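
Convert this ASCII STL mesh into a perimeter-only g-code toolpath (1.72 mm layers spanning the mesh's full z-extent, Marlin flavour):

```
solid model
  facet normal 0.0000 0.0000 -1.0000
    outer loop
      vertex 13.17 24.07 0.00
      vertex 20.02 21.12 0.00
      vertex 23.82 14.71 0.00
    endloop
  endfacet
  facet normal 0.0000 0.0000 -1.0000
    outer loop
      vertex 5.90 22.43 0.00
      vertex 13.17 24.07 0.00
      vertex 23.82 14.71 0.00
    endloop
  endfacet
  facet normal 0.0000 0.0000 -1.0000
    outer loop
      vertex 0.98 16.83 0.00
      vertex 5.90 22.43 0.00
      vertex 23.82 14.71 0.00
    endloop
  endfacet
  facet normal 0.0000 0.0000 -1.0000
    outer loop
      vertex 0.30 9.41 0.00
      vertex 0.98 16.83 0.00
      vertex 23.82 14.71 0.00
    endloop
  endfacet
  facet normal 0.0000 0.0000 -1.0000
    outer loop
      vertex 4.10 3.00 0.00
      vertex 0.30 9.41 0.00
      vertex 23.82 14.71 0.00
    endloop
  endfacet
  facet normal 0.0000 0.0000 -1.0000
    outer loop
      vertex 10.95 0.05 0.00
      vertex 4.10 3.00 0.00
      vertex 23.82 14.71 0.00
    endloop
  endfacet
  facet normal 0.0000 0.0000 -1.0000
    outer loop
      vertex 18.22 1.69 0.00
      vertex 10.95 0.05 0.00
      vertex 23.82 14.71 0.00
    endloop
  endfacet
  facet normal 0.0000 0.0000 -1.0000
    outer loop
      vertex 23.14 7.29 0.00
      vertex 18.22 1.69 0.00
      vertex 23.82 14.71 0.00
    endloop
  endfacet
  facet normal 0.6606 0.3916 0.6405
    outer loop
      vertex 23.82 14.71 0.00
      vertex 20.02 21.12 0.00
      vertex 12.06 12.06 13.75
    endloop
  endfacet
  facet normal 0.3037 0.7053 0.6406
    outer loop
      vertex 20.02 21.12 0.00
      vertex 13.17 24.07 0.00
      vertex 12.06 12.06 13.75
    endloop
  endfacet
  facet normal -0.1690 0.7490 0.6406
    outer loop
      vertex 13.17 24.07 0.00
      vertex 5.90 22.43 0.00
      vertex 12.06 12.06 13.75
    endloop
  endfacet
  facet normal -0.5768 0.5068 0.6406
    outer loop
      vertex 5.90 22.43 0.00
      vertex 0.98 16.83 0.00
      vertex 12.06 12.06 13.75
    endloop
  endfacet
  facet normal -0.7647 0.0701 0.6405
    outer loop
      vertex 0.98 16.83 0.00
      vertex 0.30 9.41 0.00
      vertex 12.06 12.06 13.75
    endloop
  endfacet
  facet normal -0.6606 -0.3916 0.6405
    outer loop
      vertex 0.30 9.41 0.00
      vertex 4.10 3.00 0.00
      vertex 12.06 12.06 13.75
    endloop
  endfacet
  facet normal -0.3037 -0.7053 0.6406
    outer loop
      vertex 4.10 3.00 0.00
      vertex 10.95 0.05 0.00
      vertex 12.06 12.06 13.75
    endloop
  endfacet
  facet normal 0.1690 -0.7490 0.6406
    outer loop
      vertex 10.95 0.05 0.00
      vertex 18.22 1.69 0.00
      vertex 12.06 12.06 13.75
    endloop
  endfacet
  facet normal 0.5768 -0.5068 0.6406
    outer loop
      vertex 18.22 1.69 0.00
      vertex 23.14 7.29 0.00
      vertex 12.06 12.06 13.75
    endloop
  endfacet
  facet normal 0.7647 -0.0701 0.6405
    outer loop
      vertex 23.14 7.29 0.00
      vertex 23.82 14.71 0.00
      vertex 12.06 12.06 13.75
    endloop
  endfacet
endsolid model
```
; perimeter-only toolpath
G21 ; units = mm
G90 ; absolute positioning
G28 ; home
; layer 1
G0 Z1.72
G0 X22.35 Y14.38
G1 X19.02 Y19.99
G1 X13.03 Y22.57
G1 X6.67 Y21.13
G1 X2.37 Y16.23
G1 X1.77 Y9.74
G1 X5.09 Y4.13
G1 X11.09 Y1.55
G1 X17.45 Y2.99
G1 X21.76 Y7.89
G1 X22.35 Y14.38
; layer 2
G0 Z3.44
G0 X20.88 Y14.05
G1 X18.03 Y18.86
G1 X12.89 Y21.07
G1 X7.44 Y19.84
G1 X3.75 Y15.64
G1 X3.24 Y10.07
G1 X6.09 Y5.27
G1 X11.23 Y3.05
G1 X16.68 Y4.28
G1 X20.37 Y8.48
G1 X20.88 Y14.05
; layer 3
G0 Z5.16
G0 X19.41 Y13.72
G1 X17.04 Y17.72
G1 X12.75 Y19.57
G1 X8.21 Y18.54
G1 X5.13 Y15.04
G1 X4.71 Y10.40
G1 X7.08 Y6.40
G1 X11.37 Y4.55
G1 X15.91 Y5.58
G1 X18.98 Y9.08
G1 X19.41 Y13.72
; layer 4
G0 Z6.88
G0 X17.94 Y13.39
G1 X16.04 Y16.59
G1 X12.62 Y18.07
G1 X8.98 Y17.25
G1 X6.52 Y14.45
G1 X6.18 Y10.73
G1 X8.08 Y7.53
G1 X11.50 Y6.06
G1 X15.14 Y6.88
G1 X17.60 Y9.68
G1 X17.94 Y13.39
; layer 5
G0 Z8.59
G0 X16.47 Y13.05
G1 X15.05 Y15.46
G1 X12.48 Y16.56
G1 X9.75 Y15.95
G1 X7.91 Y13.85
G1 X7.65 Y11.07
G1 X9.08 Y8.66
G1 X11.64 Y7.56
G1 X14.37 Y8.17
G1 X16.21 Y10.27
G1 X16.47 Y13.05
; layer 6
G0 Z10.31
G0 X15.00 Y12.72
G1 X14.05 Y14.32
G1 X12.34 Y15.06
G1 X10.52 Y14.65
G1 X9.29 Y13.25
G1 X9.12 Y11.40
G1 X10.07 Y9.79
G1 X11.78 Y9.06
G1 X13.60 Y9.47
G1 X14.83 Y10.87
G1 X15.00 Y12.72
; layer 7
G0 Z12.03
G0 X13.53 Y12.39
G1 X13.05 Y13.19
G1 X12.20 Y13.56
G1 X11.29 Y13.36
G1 X10.68 Y12.66
G1 X10.59 Y11.73
G1 X11.06 Y10.93
G1 X11.92 Y10.56
G1 X12.83 Y10.76
G1 X13.45 Y11.46
G1 X13.53 Y12.39
M2 ; end

The solid is a regular 10-sided pyramid, base circumscribed radius ≈ 12.1 mm, apex at z ≈ 13.8 mm. Slicing at Δz = 1.72 mm — 8 equal slices spanning the solid's height, so layer i sits at z = i·h/8 — gives 7 non-empty perimeters. Each is a 10-segment closed polygon; G0 lifts to the layer z and rapids to the start vertex, then G1 traces the edges. The cross-section shrinks linearly with z (the slice at the apex is degenerate and omitted).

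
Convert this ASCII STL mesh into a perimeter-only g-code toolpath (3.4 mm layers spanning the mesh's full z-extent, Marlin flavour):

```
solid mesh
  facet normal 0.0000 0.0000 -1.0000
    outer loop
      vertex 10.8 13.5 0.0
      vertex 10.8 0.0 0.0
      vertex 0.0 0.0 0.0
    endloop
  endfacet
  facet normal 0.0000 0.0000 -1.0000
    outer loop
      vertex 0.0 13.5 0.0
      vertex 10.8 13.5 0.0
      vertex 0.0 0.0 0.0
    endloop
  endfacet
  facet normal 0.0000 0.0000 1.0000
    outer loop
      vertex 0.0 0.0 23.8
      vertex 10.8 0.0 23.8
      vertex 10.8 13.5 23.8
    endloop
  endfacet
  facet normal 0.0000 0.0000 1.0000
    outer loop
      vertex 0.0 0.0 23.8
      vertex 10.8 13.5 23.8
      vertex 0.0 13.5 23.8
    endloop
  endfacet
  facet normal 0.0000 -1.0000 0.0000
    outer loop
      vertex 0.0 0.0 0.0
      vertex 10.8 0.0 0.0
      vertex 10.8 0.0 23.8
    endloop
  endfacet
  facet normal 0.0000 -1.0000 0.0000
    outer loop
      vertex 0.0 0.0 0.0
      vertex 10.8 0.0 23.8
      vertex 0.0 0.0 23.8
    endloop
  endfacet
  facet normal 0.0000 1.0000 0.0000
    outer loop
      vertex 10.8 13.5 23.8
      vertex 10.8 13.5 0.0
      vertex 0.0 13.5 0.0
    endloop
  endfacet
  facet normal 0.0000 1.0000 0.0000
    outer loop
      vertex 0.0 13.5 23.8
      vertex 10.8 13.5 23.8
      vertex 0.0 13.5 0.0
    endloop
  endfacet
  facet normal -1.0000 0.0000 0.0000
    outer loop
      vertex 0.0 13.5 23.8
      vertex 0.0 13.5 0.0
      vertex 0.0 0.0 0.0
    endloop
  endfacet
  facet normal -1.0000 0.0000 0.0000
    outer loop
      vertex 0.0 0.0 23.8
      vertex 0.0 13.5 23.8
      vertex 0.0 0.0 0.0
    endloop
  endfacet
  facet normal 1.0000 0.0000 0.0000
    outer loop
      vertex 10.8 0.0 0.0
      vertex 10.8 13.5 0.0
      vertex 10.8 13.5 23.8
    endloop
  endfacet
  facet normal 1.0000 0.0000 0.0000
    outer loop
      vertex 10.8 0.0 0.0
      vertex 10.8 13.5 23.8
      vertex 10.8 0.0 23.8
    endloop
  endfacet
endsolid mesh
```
; perimeter-only toolpath
G21 ; units = mm
G90 ; absolute positioning
G28 ; home
; layer 1
G0 Z3.4
G0 X0.0 Y0.0
G1 X10.8 Y0.0
G1 X10.8 Y13.5
G1 X0.0 Y13.5
G1 X0.0 Y0.0
; layer 2
G0 Z6.8
G0 X0.0 Y0.0
G1 X10.8 Y0.0
G1 X10.8 Y13.5
G1 X0.0 Y13.5
G1 X0.0 Y0.0
; layer 3
G0 Z10.2
G0 X0.0 Y0.0
G1 X10.8 Y0.0
G1 X10.8 Y13.5
G1 X0.0 Y13.5
G1 X0.0 Y0.0
; layer 4
G0 Z13.6
G0 X0.0 Y0.0
G1 X10.8 Y0.0
G1 X10.8 Y13.5
G1 X0.0 Y13.5
G1 X0.0 Y0.0
; layer 5
G0 Z17.0
G0 X0.0 Y0.0
G1 X10.8 Y0.0
G1 X10.8 Y13.5
G1 X0.0 Y13.5
G1 X0.0 Y0.0
; layer 6
G0 Z20.4
G0 X0.0 Y0.0
G1 X10.8 Y0.0
G1 X10.8 Y13.5
G1 X0.0 Y13.5
G1 X0.0 Y0.0
; layer 7
G0 Z23.8
G0 X0.0 Y0.0
G1 X10.8 Y0.0
G1 X10.8 Y13.5
G1 X0.0 Y13.5
G1 X0.0 Y0.0
M2 ; end

The solid is a rectangular box, roughly 10.8 × 13.5 mm footprint and 23.8 mm tall. Slicing at Δz = 3.4 mm — 7 equal slices spanning the solid's height, so layer i sits at z = i·h/7 — gives 7 non-empty perimeters. Each is a 4-segment closed polygon; G0 lifts to the layer z and rapids to the start vertex, then G1 traces the edges.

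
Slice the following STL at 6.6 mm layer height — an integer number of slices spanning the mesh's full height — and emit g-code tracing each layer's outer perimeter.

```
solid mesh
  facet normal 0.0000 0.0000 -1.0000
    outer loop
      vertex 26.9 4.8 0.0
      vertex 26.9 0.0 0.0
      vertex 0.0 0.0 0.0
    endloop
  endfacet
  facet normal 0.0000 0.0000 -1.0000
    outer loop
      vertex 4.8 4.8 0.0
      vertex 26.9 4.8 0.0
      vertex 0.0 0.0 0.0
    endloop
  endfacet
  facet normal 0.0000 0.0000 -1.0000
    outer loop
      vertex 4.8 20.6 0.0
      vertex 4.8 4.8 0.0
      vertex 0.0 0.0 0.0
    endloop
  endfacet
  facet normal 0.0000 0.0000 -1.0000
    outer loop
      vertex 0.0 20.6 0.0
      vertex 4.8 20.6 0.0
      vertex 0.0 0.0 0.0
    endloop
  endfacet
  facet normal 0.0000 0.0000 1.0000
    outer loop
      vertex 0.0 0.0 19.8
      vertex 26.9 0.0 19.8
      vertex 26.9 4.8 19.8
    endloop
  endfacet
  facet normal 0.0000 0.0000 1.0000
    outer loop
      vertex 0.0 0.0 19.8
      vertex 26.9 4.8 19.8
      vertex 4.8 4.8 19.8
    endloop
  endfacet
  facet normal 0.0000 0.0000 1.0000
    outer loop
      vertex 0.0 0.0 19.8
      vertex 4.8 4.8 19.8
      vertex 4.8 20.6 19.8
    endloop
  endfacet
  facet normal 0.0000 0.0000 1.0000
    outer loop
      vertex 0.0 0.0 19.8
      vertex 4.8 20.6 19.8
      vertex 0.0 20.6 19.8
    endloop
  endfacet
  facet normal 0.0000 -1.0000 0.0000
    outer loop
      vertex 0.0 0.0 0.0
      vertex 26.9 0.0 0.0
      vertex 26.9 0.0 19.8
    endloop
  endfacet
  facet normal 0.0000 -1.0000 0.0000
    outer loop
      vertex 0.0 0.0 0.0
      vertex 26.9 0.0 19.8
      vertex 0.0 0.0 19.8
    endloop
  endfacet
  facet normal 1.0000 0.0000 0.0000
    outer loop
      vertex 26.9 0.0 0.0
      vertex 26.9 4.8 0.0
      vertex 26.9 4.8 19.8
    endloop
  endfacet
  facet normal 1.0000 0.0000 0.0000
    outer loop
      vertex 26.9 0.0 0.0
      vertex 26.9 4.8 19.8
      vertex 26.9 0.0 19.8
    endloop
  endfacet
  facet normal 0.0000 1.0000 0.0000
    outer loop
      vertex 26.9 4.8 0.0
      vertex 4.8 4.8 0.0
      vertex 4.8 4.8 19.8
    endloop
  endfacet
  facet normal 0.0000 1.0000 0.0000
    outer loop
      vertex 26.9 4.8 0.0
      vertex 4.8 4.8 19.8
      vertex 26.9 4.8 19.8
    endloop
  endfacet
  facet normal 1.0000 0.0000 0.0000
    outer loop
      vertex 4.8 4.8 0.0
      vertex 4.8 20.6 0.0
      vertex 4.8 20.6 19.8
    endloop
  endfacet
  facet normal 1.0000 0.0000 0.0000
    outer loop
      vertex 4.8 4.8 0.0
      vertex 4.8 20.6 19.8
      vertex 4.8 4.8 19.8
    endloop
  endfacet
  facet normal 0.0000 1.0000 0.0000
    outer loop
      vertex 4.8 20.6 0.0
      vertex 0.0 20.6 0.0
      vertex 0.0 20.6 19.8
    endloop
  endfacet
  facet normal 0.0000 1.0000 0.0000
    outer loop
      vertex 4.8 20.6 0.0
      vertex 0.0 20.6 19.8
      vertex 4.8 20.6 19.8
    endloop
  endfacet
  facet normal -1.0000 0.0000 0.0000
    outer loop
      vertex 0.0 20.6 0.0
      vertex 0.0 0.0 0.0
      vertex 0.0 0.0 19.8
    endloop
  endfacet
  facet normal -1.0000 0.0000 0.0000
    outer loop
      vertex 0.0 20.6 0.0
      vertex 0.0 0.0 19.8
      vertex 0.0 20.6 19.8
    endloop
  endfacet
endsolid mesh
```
; perimeter-only toolpath
G21 ; units = mm
G90 ; absolute positioning
G28 ; home
; layer 1
G0 Z6.6
G0 X0.0 Y0.0
G1 X26.9 Y0.0
G1 X26.9 Y4.8
G1 X4.8 Y4.8
G1 X4.8 Y20.6
G1 X0.0 Y20.6
G1 X0.0 Y0.0
; layer 2
G0 Z13.2
G0 X0.0 Y0.0
G1 X26.9 Y0.0
G1 X26.9 Y4.8
G1 X4.8 Y4.8
G1 X4.8 Y20.6
G1 X0.0 Y20.6
G1 X0.0 Y0.0
; layer 3
G0 Z19.8
G0 X0.0 Y0.0
G1 X26.9 Y0.0
G1 X26.9 Y4.8
G1 X4.8 Y4.8
G1 X4.8 Y20.6
G1 X0.0 Y20.6
G1 X0.0 Y0.0
M2 ; end

The solid is an L-shaped prism: outer 26.9 × 20.6 mm, arm thicknesses ≈ 4.8 mm (horizontal) and 4.8 mm (vertical), extruded 19.8 mm in z. Slicing at Δz = 6.6 mm — 3 equal slices spanning the solid's height, so layer i sits at z = i·h/3 — gives 3 non-empty perimeters. Each is a 6-segment closed polygon; G0 lifts to the layer z and rapids to the start vertex, then G1 traces the edges.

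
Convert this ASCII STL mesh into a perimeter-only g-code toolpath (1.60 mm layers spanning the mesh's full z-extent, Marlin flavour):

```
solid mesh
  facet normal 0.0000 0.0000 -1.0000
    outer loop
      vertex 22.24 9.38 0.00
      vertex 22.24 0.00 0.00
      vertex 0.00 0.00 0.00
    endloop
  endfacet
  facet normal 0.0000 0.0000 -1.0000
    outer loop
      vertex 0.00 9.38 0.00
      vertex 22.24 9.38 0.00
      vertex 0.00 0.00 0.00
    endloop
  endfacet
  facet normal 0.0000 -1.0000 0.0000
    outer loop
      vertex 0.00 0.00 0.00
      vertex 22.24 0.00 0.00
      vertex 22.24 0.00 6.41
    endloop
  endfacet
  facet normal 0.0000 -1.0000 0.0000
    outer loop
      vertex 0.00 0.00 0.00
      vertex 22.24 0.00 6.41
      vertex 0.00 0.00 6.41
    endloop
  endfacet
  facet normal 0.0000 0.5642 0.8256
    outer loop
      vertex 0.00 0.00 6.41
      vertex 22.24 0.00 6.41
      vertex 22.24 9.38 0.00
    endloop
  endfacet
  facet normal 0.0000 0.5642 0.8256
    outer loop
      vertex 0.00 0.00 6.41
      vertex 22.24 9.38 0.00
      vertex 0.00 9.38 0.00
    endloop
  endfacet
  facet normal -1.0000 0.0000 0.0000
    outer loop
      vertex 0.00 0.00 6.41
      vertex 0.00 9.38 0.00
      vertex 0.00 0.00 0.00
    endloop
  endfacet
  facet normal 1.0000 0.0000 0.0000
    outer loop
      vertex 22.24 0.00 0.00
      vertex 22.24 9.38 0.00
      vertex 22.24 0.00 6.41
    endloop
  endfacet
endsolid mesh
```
; perimeter-only toolpath
G21 ; units = mm
G90 ; absolute positioning
G28 ; home
; layer 1
G0 Z1.60
G0 X0.00 Y0.00
G1 X22.24 Y0.00
G1 X22.24 Y7.04
G1 X0.00 Y7.04
G1 X0.00 Y0.00
; layer 2
G0 Z3.21
G0 X0.00 Y0.00
G1 X22.24 Y0.00
G1 X22.24 Y4.69
G1 X0.00 Y4.69
G1 X0.00 Y0.00
; layer 3
G0 Z4.81
G0 X0.00 Y0.00
G1 X22.24 Y0.00
G1 X22.24 Y2.35
G1 X0.00 Y2.35
G1 X0.00 Y0.00
M2 ; end

The solid is a wedge (ramp): 22.2 × 9.38 mm base, rising to 6.41 mm along the y=0 edge and sloping linearly to z=0 at y=9.38. Slicing at Δz = 1.60 mm — 4 equal slices spanning the solid's height, so layer i sits at z = i·h/4 — gives 3 non-empty perimeters. Each is a 4-segment closed polygon; G0 lifts to the layer z and rapids to the start vertex, then G1 traces the edges. The cross-section shrinks linearly with z (the slice at the apex is degenerate and omitted).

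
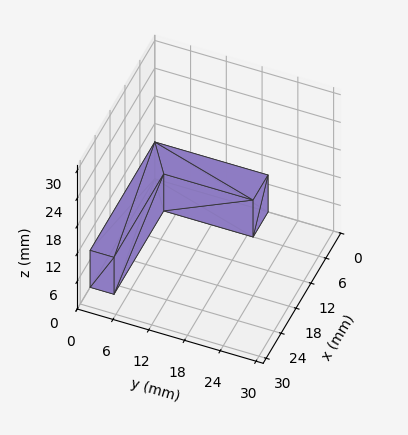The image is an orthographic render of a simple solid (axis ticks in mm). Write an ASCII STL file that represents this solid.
Reading the render: the shape is an L-shaped prism: outer 26 × 19 mm, arm thicknesses ≈ 4 mm (horizontal) and 6 mm (vertical), extruded 8 mm in z (dimensions read to the nearest mm from the axis ticks). For the STL, each face is triangulated and given an outward normal.

solid part
  facet normal 0.0000 0.0000 -1.0000
    outer loop
      vertex 26.0 4.0 0.0
      vertex 26.0 0.0 0.0
      vertex 0.0 0.0 0.0
    endloop
  endfacet
  facet normal 0.0000 0.0000 -1.0000
    outer loop
      vertex 6.0 4.0 0.0
      vertex 26.0 4.0 0.0
      vertex 0.0 0.0 0.0
    endloop
  endfacet
  facet normal 0.0000 0.0000 -1.0000
    outer loop
      vertex 6.0 19.0 0.0
      vertex 6.0 4.0 0.0
      vertex 0.0 0.0 0.0
    endloop
  endfacet
  facet normal 0.0000 0.0000 -1.0000
    outer loop
      vertex 0.0 19.0 0.0
      vertex 6.0 19.0 0.0
      vertex 0.0 0.0 0.0
    endloop
  endfacet
  facet normal 0.0000 0.0000 1.0000
    outer loop
      vertex 0.0 0.0 8.0
      vertex 26.0 0.0 8.0
      vertex 26.0 4.0 8.0
    endloop
  endfacet
  facet normal 0.0000 0.0000 1.0000
    outer loop
      vertex 0.0 0.0 8.0
      vertex 26.0 4.0 8.0
      vertex 6.0 4.0 8.0
    endloop
  endfacet
  facet normal 0.0000 0.0000 1.0000
    outer loop
      vertex 0.0 0.0 8.0
      vertex 6.0 4.0 8.0
      vertex 6.0 19.0 8.0
    endloop
  endfacet
  facet normal 0.0000 0.0000 1.0000
    outer loop
      vertex 0.0 0.0 8.0
      vertex 6.0 19.0 8.0
      vertex 0.0 19.0 8.0
    endloop
  endfacet
  facet normal 0.0000 -1.0000 0.0000
    outer loop
      vertex 0.0 0.0 0.0
      vertex 26.0 0.0 0.0
      vertex 26.0 0.0 8.0
    endloop
  endfacet
  facet normal 0.0000 -1.0000 0.0000
    outer loop
      vertex 0.0 0.0 0.0
      vertex 26.0 0.0 8.0
      vertex 0.0 0.0 8.0
    endloop
  endfacet
  facet normal 1.0000 0.0000 0.0000
    outer loop
      vertex 26.0 0.0 0.0
      vertex 26.0 4.0 0.0
      vertex 26.0 4.0 8.0
    endloop
  endfacet
  facet normal 1.0000 0.0000 0.0000
    outer loop
      vertex 26.0 0.0 0.0
      vertex 26.0 4.0 8.0
      vertex 26.0 0.0 8.0
    endloop
  endfacet
  facet normal 0.0000 1.0000 0.0000
    outer loop
      vertex 26.0 4.0 0.0
      vertex 6.0 4.0 0.0
      vertex 6.0 4.0 8.0
    endloop
  endfacet
  facet normal 0.0000 1.0000 0.0000
    outer loop
      vertex 26.0 4.0 0.0
      vertex 6.0 4.0 8.0
      vertex 26.0 4.0 8.0
    endloop
  endfacet
  facet normal 1.0000 0.0000 0.0000
    outer loop
      vertex 6.0 4.0 0.0
      vertex 6.0 19.0 0.0
      vertex 6.0 19.0 8.0
    endloop
  endfacet
  facet normal 1.0000 0.0000 0.0000
    outer loop
      vertex 6.0 4.0 0.0
      vertex 6.0 19.0 8.0
      vertex 6.0 4.0 8.0
    endloop
  endfacet
  facet normal 0.0000 1.0000 0.0000
    outer loop
      vertex 6.0 19.0 0.0
      vertex 0.0 19.0 0.0
      vertex 0.0 19.0 8.0
    endloop
  endfacet
  facet normal 0.0000 1.0000 0.0000
    outer loop
      vertex 6.0 19.0 0.0
      vertex 0.0 19.0 8.0
      vertex 6.0 19.0 8.0
    endloop
  endfacet
  facet normal -1.0000 0.0000 0.0000
    outer loop
      vertex 0.0 19.0 0.0
      vertex 0.0 0.0 0.0
      vertex 0.0 0.0 8.0
    endloop
  endfacet
  facet normal -1.0000 0.0000 0.0000
    outer loop
      vertex 0.0 19.0 0.0
      vertex 0.0 0.0 8.0
      vertex 0.0 19.0 8.0
    endloop
  endfacet
endsolid part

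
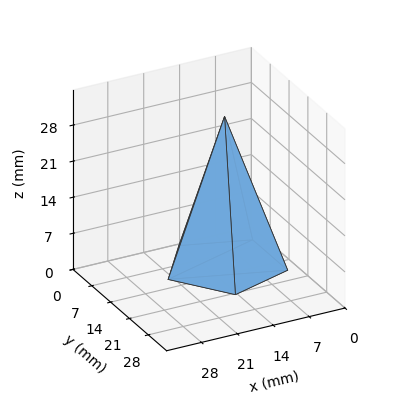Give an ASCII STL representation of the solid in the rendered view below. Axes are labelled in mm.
Reading the render: the shape is a regular 5-sided pyramid, base circumscribed radius ≈ 11 mm, apex at z ≈ 29 mm (dimensions read to the nearest mm from the axis ticks). For the STL, each face is triangulated and given an outward normal.

solid part
  facet normal 0.0000 0.0000 -1.0000
    outer loop
      vertex 2.1 17.5 0.0
      vertex 14.4 21.5 0.0
      vertex 22.0 11.0 0.0
    endloop
  endfacet
  facet normal 0.0000 0.0000 -1.0000
    outer loop
      vertex 2.1 4.5 0.0
      vertex 2.1 17.5 0.0
      vertex 22.0 11.0 0.0
    endloop
  endfacet
  facet normal 0.0000 0.0000 -1.0000
    outer loop
      vertex 14.4 0.5 0.0
      vertex 2.1 4.5 0.0
      vertex 22.0 11.0 0.0
    endloop
  endfacet
  facet normal 0.7743 0.5605 0.2937
    outer loop
      vertex 22.0 11.0 0.0
      vertex 14.4 21.5 0.0
      vertex 11.0 11.0 29.0
    endloop
  endfacet
  facet normal -0.2956 0.9088 0.2944
    outer loop
      vertex 14.4 21.5 0.0
      vertex 2.1 17.5 0.0
      vertex 11.0 11.0 29.0
    endloop
  endfacet
  facet normal -0.9560 0.0000 0.2934
    outer loop
      vertex 2.1 17.5 0.0
      vertex 2.1 4.5 0.0
      vertex 11.0 11.0 29.0
    endloop
  endfacet
  facet normal -0.2956 -0.9088 0.2944
    outer loop
      vertex 2.1 4.5 0.0
      vertex 14.4 0.5 0.0
      vertex 11.0 11.0 29.0
    endloop
  endfacet
  facet normal 0.7743 -0.5605 0.2937
    outer loop
      vertex 14.4 0.5 0.0
      vertex 22.0 11.0 0.0
      vertex 11.0 11.0 29.0
    endloop
  endfacet
endsolid part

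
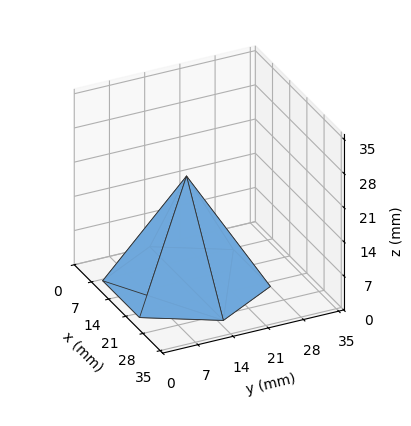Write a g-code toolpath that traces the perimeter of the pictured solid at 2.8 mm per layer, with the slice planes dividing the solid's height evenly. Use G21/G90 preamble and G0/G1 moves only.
Reading the render: the shape is a regular 6-sided pyramid, base circumscribed radius ≈ 15 mm, apex at z ≈ 22 mm (dimensions read to the nearest mm from the axis ticks). For the g-code, the solid's height is divided into equal slices at the stated Δz and each level perimeter traced with G1 moves after a G0 lift.

; perimeter-only toolpath
G21 ; units = mm
G90 ; absolute positioning
G28 ; home
; layer 1
G0 Z2.8
G0 X28.1 Y15.0
G1 X21.6 Y26.4
G1 X8.4 Y26.4
G1 X1.9 Y15.0
G1 X8.4 Y3.6
G1 X21.6 Y3.6
G1 X28.1 Y15.0
; layer 2
G0 Z5.5
G0 X26.2 Y15.0
G1 X20.6 Y24.8
G1 X9.4 Y24.8
G1 X3.8 Y15.0
G1 X9.4 Y5.2
G1 X20.6 Y5.2
G1 X26.2 Y15.0
; layer 3
G0 Z8.2
G0 X24.4 Y15.0
G1 X19.7 Y23.1
G1 X10.3 Y23.1
G1 X5.6 Y15.0
G1 X10.3 Y6.9
G1 X19.7 Y6.9
G1 X24.4 Y15.0
; layer 4
G0 Z11.0
G0 X22.5 Y15.0
G1 X18.8 Y21.5
G1 X11.2 Y21.5
G1 X7.5 Y15.0
G1 X11.2 Y8.5
G1 X18.8 Y8.5
G1 X22.5 Y15.0
; layer 5
G0 Z13.8
G0 X20.6 Y15.0
G1 X17.8 Y19.9
G1 X12.2 Y19.9
G1 X9.4 Y15.0
G1 X12.2 Y10.1
G1 X17.8 Y10.1
G1 X20.6 Y15.0
; layer 6
G0 Z16.5
G0 X18.8 Y15.0
G1 X16.9 Y18.2
G1 X13.1 Y18.2
G1 X11.2 Y15.0
G1 X13.1 Y11.8
G1 X16.9 Y11.8
G1 X18.8 Y15.0
; layer 7
G0 Z19.2
G0 X16.9 Y15.0
G1 X15.9 Y16.6
G1 X14.1 Y16.6
G1 X13.1 Y15.0
G1 X14.1 Y13.4
G1 X15.9 Y13.4
G1 X16.9 Y15.0
M2 ; end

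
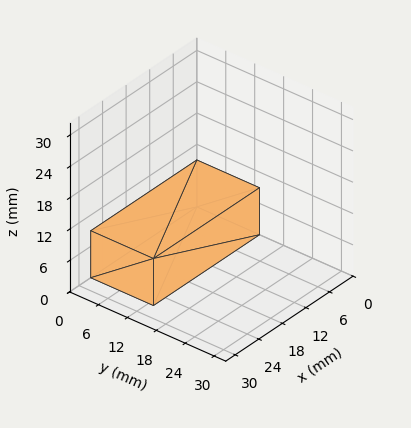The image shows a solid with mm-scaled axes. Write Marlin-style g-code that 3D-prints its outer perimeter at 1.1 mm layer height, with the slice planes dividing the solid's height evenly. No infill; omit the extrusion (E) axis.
Reading the render: the shape is a rectangular box, roughly 27 × 13 mm footprint and 9 mm tall (dimensions read to the nearest mm from the axis ticks). For the g-code, the solid's height is divided into equal slices at the stated Δz and each level perimeter traced with G1 moves after a G0 lift.

; perimeter-only toolpath
G21 ; units = mm
G90 ; absolute positioning
G28 ; home
; layer 1
G0 Z1.1
G0 X0.0 Y0.0
G1 X27.0 Y0.0
G1 X27.0 Y13.0
G1 X0.0 Y13.0
G1 X0.0 Y0.0
; layer 2
G0 Z2.2
G0 X0.0 Y0.0
G1 X27.0 Y0.0
G1 X27.0 Y13.0
G1 X0.0 Y13.0
G1 X0.0 Y0.0
; layer 3
G0 Z3.4
G0 X0.0 Y0.0
G1 X27.0 Y0.0
G1 X27.0 Y13.0
G1 X0.0 Y13.0
G1 X0.0 Y0.0
; layer 4
G0 Z4.5
G0 X0.0 Y0.0
G1 X27.0 Y0.0
G1 X27.0 Y13.0
G1 X0.0 Y13.0
G1 X0.0 Y0.0
; layer 5
G0 Z5.6
G0 X0.0 Y0.0
G1 X27.0 Y0.0
G1 X27.0 Y13.0
G1 X0.0 Y13.0
G1 X0.0 Y0.0
; layer 6
G0 Z6.8
G0 X0.0 Y0.0
G1 X27.0 Y0.0
G1 X27.0 Y13.0
G1 X0.0 Y13.0
G1 X0.0 Y0.0
; layer 7
G0 Z7.9
G0 X0.0 Y0.0
G1 X27.0 Y0.0
G1 X27.0 Y13.0
G1 X0.0 Y13.0
G1 X0.0 Y0.0
; layer 8
G0 Z9.0
G0 X0.0 Y0.0
G1 X27.0 Y0.0
G1 X27.0 Y13.0
G1 X0.0 Y13.0
G1 X0.0 Y0.0
M2 ; end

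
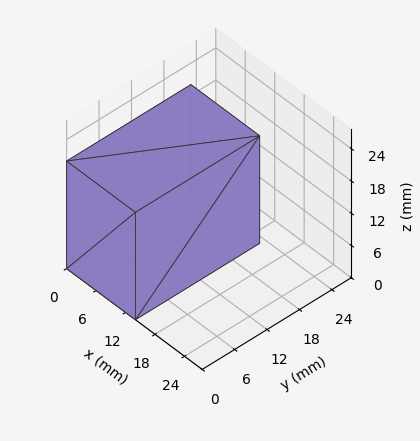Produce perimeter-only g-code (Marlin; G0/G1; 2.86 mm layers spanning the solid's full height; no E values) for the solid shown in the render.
Reading the render: the shape is a rectangular box, roughly 14 × 23 mm footprint and 20 mm tall (dimensions read to the nearest mm from the axis ticks). For the g-code, the solid's height is divided into equal slices at the stated Δz and each level perimeter traced with G1 moves after a G0 lift.

; perimeter-only toolpath
G21 ; units = mm
G90 ; absolute positioning
G28 ; home
; layer 1
G0 Z2.86
G0 X0.00 Y0.00
G1 X14.00 Y0.00
G1 X14.00 Y23.00
G1 X0.00 Y23.00
G1 X0.00 Y0.00
; layer 2
G0 Z5.71
G0 X0.00 Y0.00
G1 X14.00 Y0.00
G1 X14.00 Y23.00
G1 X0.00 Y23.00
G1 X0.00 Y0.00
; layer 3
G0 Z8.57
G0 X0.00 Y0.00
G1 X14.00 Y0.00
G1 X14.00 Y23.00
G1 X0.00 Y23.00
G1 X0.00 Y0.00
; layer 4
G0 Z11.43
G0 X0.00 Y0.00
G1 X14.00 Y0.00
G1 X14.00 Y23.00
G1 X0.00 Y23.00
G1 X0.00 Y0.00
; layer 5
G0 Z14.29
G0 X0.00 Y0.00
G1 X14.00 Y0.00
G1 X14.00 Y23.00
G1 X0.00 Y23.00
G1 X0.00 Y0.00
; layer 6
G0 Z17.14
G0 X0.00 Y0.00
G1 X14.00 Y0.00
G1 X14.00 Y23.00
G1 X0.00 Y23.00
G1 X0.00 Y0.00
; layer 7
G0 Z20.00
G0 X0.00 Y0.00
G1 X14.00 Y0.00
G1 X14.00 Y23.00
G1 X0.00 Y23.00
G1 X0.00 Y0.00
M2 ; end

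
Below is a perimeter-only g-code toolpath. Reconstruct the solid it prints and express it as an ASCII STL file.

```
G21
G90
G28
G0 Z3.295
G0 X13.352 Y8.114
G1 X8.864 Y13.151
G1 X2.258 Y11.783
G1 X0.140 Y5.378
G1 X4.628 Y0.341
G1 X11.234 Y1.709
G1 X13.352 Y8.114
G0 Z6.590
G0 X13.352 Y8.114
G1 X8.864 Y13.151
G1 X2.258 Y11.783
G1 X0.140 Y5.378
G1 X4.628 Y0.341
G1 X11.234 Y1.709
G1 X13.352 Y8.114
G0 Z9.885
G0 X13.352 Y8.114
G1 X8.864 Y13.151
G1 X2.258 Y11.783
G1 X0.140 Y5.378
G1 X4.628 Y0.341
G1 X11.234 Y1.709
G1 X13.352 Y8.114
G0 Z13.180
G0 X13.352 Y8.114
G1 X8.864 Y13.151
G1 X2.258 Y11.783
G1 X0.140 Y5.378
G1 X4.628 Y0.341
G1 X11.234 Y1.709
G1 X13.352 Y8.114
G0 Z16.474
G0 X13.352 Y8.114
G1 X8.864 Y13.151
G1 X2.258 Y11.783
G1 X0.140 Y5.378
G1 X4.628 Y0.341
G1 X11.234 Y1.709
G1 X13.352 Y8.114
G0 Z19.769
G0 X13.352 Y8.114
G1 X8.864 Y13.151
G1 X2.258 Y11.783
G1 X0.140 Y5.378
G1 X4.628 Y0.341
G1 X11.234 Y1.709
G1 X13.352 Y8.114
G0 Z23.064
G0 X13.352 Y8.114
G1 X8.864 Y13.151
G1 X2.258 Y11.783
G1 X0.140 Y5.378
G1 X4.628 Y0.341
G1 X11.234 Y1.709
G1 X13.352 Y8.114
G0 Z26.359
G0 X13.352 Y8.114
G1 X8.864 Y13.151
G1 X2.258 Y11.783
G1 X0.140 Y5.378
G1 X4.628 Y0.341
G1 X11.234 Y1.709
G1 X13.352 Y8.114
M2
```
solid part
  facet normal 0.0000 0.0000 -1.0000
    outer loop
      vertex 2.258 11.783 0.000
      vertex 8.864 13.151 0.000
      vertex 13.352 8.114 0.000
    endloop
  endfacet
  facet normal 0.0000 0.0000 -1.0000
    outer loop
      vertex 0.140 5.378 0.000
      vertex 2.258 11.783 0.000
      vertex 13.352 8.114 0.000
    endloop
  endfacet
  facet normal 0.0000 0.0000 -1.0000
    outer loop
      vertex 4.628 0.341 0.000
      vertex 0.140 5.378 0.000
      vertex 13.352 8.114 0.000
    endloop
  endfacet
  facet normal 0.0000 0.0000 -1.0000
    outer loop
      vertex 11.234 1.709 0.000
      vertex 4.628 0.341 0.000
      vertex 13.352 8.114 0.000
    endloop
  endfacet
  facet normal 0.0000 0.0000 1.0000
    outer loop
      vertex 13.352 8.114 26.359
      vertex 8.864 13.151 26.359
      vertex 2.258 11.783 26.359
    endloop
  endfacet
  facet normal 0.0000 0.0000 1.0000
    outer loop
      vertex 13.352 8.114 26.359
      vertex 2.258 11.783 26.359
      vertex 0.140 5.378 26.359
    endloop
  endfacet
  facet normal 0.0000 0.0000 1.0000
    outer loop
      vertex 13.352 8.114 26.359
      vertex 0.140 5.378 26.359
      vertex 4.628 0.341 26.359
    endloop
  endfacet
  facet normal 0.0000 0.0000 1.0000
    outer loop
      vertex 13.352 8.114 26.359
      vertex 4.628 0.341 26.359
      vertex 11.234 1.709 26.359
    endloop
  endfacet
  facet normal 0.7466 0.6652 0.0000
    outer loop
      vertex 13.352 8.114 0.000
      vertex 8.864 13.151 0.000
      vertex 8.864 13.151 26.359
    endloop
  endfacet
  facet normal 0.7466 0.6652 0.0000
    outer loop
      vertex 13.352 8.114 0.000
      vertex 8.864 13.151 26.359
      vertex 13.352 8.114 26.359
    endloop
  endfacet
  facet normal -0.2028 0.9792 0.0000
    outer loop
      vertex 8.864 13.151 0.000
      vertex 2.258 11.783 0.000
      vertex 2.258 11.783 26.359
    endloop
  endfacet
  facet normal -0.2028 0.9792 0.0000
    outer loop
      vertex 8.864 13.151 0.000
      vertex 2.258 11.783 26.359
      vertex 8.864 13.151 26.359
    endloop
  endfacet
  facet normal -0.9494 0.3140 0.0000
    outer loop
      vertex 2.258 11.783 0.000
      vertex 0.140 5.378 0.000
      vertex 0.140 5.378 26.359
    endloop
  endfacet
  facet normal -0.9494 0.3140 0.0000
    outer loop
      vertex 2.258 11.783 0.000
      vertex 0.140 5.378 26.359
      vertex 2.258 11.783 26.359
    endloop
  endfacet
  facet normal -0.7466 -0.6652 0.0000
    outer loop
      vertex 0.140 5.378 0.000
      vertex 4.628 0.341 0.000
      vertex 4.628 0.341 26.359
    endloop
  endfacet
  facet normal -0.7466 -0.6652 0.0000
    outer loop
      vertex 0.140 5.378 0.000
      vertex 4.628 0.341 26.359
      vertex 0.140 5.378 26.359
    endloop
  endfacet
  facet normal 0.2028 -0.9792 0.0000
    outer loop
      vertex 4.628 0.341 0.000
      vertex 11.234 1.709 0.000
      vertex 11.234 1.709 26.359
    endloop
  endfacet
  facet normal 0.2028 -0.9792 0.0000
    outer loop
      vertex 4.628 0.341 0.000
      vertex 11.234 1.709 26.359
      vertex 4.628 0.341 26.359
    endloop
  endfacet
  facet normal 0.9494 -0.3140 0.0000
    outer loop
      vertex 11.234 1.709 0.000
      vertex 13.352 8.114 0.000
      vertex 13.352 8.114 26.359
    endloop
  endfacet
  facet normal 0.9494 -0.3140 0.0000
    outer loop
      vertex 11.234 1.709 0.000
      vertex 13.352 8.114 26.359
      vertex 11.234 1.709 26.359
    endloop
  endfacet
endsolid part

The G0 Z moves step by Δz≈3.295 mm. Every layer's G1 loop is the same polygon, so the solid is a straight extrusion of it from z=0 to z≈26.4. Closing with flat bottom and top caps and triangulating gives 20 facets — a regular 6-sided prism (a cylinder approximated with 6 flat sides), circumscribed radius ≈ 6.75 mm, height ≈ 26.4 mm.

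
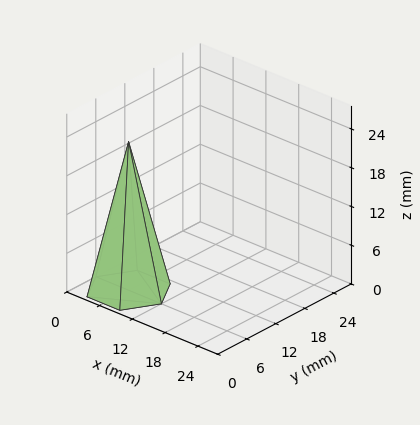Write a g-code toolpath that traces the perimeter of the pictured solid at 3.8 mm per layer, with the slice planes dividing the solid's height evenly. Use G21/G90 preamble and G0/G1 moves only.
Reading the render: the shape is a regular 6-sided pyramid, base circumscribed radius ≈ 6 mm, apex at z ≈ 23 mm (dimensions read to the nearest mm from the axis ticks). For the g-code, the solid's height is divided into equal slices at the stated Δz and each level perimeter traced with G1 moves after a G0 lift.

; perimeter-only toolpath
G21 ; units = mm
G90 ; absolute positioning
G28 ; home
; layer 1
G0 Z3.8
G0 X11.0 Y6.0
G1 X8.5 Y10.3
G1 X3.5 Y10.3
G1 X1.0 Y6.0
G1 X3.5 Y1.7
G1 X8.5 Y1.7
G1 X11.0 Y6.0
; layer 2
G0 Z7.7
G0 X10.0 Y6.0
G1 X8.0 Y9.5
G1 X4.0 Y9.5
G1 X2.0 Y6.0
G1 X4.0 Y2.5
G1 X8.0 Y2.5
G1 X10.0 Y6.0
; layer 3
G0 Z11.5
G0 X9.0 Y6.0
G1 X7.5 Y8.6
G1 X4.5 Y8.6
G1 X3.0 Y6.0
G1 X4.5 Y3.4
G1 X7.5 Y3.4
G1 X9.0 Y6.0
; layer 4
G0 Z15.3
G0 X8.0 Y6.0
G1 X7.0 Y7.7
G1 X5.0 Y7.7
G1 X4.0 Y6.0
G1 X5.0 Y4.3
G1 X7.0 Y4.3
G1 X8.0 Y6.0
; layer 5
G0 Z19.2
G0 X7.0 Y6.0
G1 X6.5 Y6.9
G1 X5.5 Y6.9
G1 X5.0 Y6.0
G1 X5.5 Y5.1
G1 X6.5 Y5.1
G1 X7.0 Y6.0
M2 ; end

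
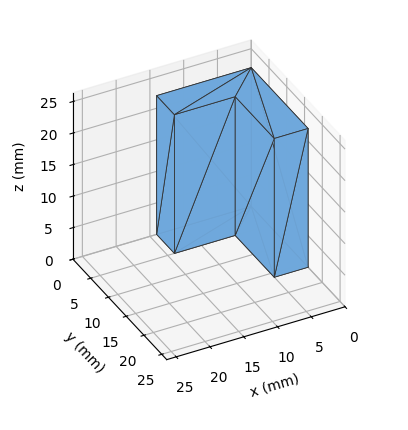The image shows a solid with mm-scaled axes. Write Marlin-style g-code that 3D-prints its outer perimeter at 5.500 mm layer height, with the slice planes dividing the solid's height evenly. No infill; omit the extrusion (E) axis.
Reading the render: the shape is an L-shaped prism: outer 14 × 16 mm, arm thicknesses ≈ 5 mm (horizontal) and 5 mm (vertical), extruded 22 mm in z (dimensions read to the nearest mm from the axis ticks). For the g-code, the solid's height is divided into equal slices at the stated Δz and each level perimeter traced with G1 moves after a G0 lift.

; perimeter-only toolpath
G21 ; units = mm
G90 ; absolute positioning
G28 ; home
; layer 1
G0 Z5.500
G0 X0.000 Y0.000
G1 X14.000 Y0.000
G1 X14.000 Y5.000
G1 X5.000 Y5.000
G1 X5.000 Y16.000
G1 X0.000 Y16.000
G1 X0.000 Y0.000
; layer 2
G0 Z11.000
G0 X0.000 Y0.000
G1 X14.000 Y0.000
G1 X14.000 Y5.000
G1 X5.000 Y5.000
G1 X5.000 Y16.000
G1 X0.000 Y16.000
G1 X0.000 Y0.000
; layer 3
G0 Z16.500
G0 X0.000 Y0.000
G1 X14.000 Y0.000
G1 X14.000 Y5.000
G1 X5.000 Y5.000
G1 X5.000 Y16.000
G1 X0.000 Y16.000
G1 X0.000 Y0.000
; layer 4
G0 Z22.000
G0 X0.000 Y0.000
G1 X14.000 Y0.000
G1 X14.000 Y5.000
G1 X5.000 Y5.000
G1 X5.000 Y16.000
G1 X0.000 Y16.000
G1 X0.000 Y0.000
M2 ; end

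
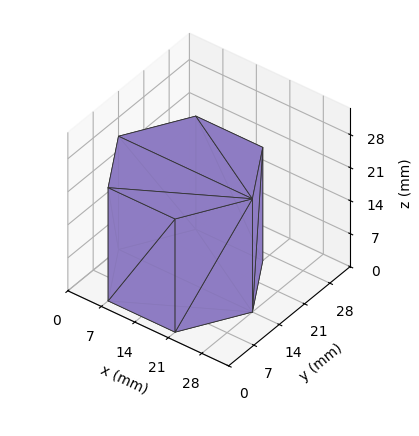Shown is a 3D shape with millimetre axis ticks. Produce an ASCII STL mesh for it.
Reading the render: the shape is a regular 6-sided prism (a cylinder approximated with 6 flat sides), circumscribed radius ≈ 14 mm, height ≈ 24 mm (dimensions read to the nearest mm from the axis ticks). For the STL, each face is triangulated and given an outward normal.

solid part
  facet normal 0.0000 0.0000 -1.0000
    outer loop
      vertex 7.00 26.12 0.00
      vertex 21.00 26.12 0.00
      vertex 28.00 14.00 0.00
    endloop
  endfacet
  facet normal 0.0000 0.0000 -1.0000
    outer loop
      vertex 0.00 14.00 0.00
      vertex 7.00 26.12 0.00
      vertex 28.00 14.00 0.00
    endloop
  endfacet
  facet normal 0.0000 0.0000 -1.0000
    outer loop
      vertex 7.00 1.88 0.00
      vertex 0.00 14.00 0.00
      vertex 28.00 14.00 0.00
    endloop
  endfacet
  facet normal 0.0000 0.0000 -1.0000
    outer loop
      vertex 21.00 1.88 0.00
      vertex 7.00 1.88 0.00
      vertex 28.00 14.00 0.00
    endloop
  endfacet
  facet normal 0.0000 0.0000 1.0000
    outer loop
      vertex 28.00 14.00 24.00
      vertex 21.00 26.12 24.00
      vertex 7.00 26.12 24.00
    endloop
  endfacet
  facet normal 0.0000 0.0000 1.0000
    outer loop
      vertex 28.00 14.00 24.00
      vertex 7.00 26.12 24.00
      vertex 0.00 14.00 24.00
    endloop
  endfacet
  facet normal 0.0000 0.0000 1.0000
    outer loop
      vertex 28.00 14.00 24.00
      vertex 0.00 14.00 24.00
      vertex 7.00 1.88 24.00
    endloop
  endfacet
  facet normal 0.0000 0.0000 1.0000
    outer loop
      vertex 28.00 14.00 24.00
      vertex 7.00 1.88 24.00
      vertex 21.00 1.88 24.00
    endloop
  endfacet
  facet normal 0.8659 0.5001 0.0000
    outer loop
      vertex 28.00 14.00 0.00
      vertex 21.00 26.12 0.00
      vertex 21.00 26.12 24.00
    endloop
  endfacet
  facet normal 0.8659 0.5001 0.0000
    outer loop
      vertex 28.00 14.00 0.00
      vertex 21.00 26.12 24.00
      vertex 28.00 14.00 24.00
    endloop
  endfacet
  facet normal 0.0000 1.0000 0.0000
    outer loop
      vertex 21.00 26.12 0.00
      vertex 7.00 26.12 0.00
      vertex 7.00 26.12 24.00
    endloop
  endfacet
  facet normal 0.0000 1.0000 0.0000
    outer loop
      vertex 21.00 26.12 0.00
      vertex 7.00 26.12 24.00
      vertex 21.00 26.12 24.00
    endloop
  endfacet
  facet normal -0.8659 0.5001 0.0000
    outer loop
      vertex 7.00 26.12 0.00
      vertex 0.00 14.00 0.00
      vertex 0.00 14.00 24.00
    endloop
  endfacet
  facet normal -0.8659 0.5001 0.0000
    outer loop
      vertex 7.00 26.12 0.00
      vertex 0.00 14.00 24.00
      vertex 7.00 26.12 24.00
    endloop
  endfacet
  facet normal -0.8659 -0.5001 0.0000
    outer loop
      vertex 0.00 14.00 0.00
      vertex 7.00 1.88 0.00
      vertex 7.00 1.88 24.00
    endloop
  endfacet
  facet normal -0.8659 -0.5001 0.0000
    outer loop
      vertex 0.00 14.00 0.00
      vertex 7.00 1.88 24.00
      vertex 0.00 14.00 24.00
    endloop
  endfacet
  facet normal 0.0000 -1.0000 0.0000
    outer loop
      vertex 7.00 1.88 0.00
      vertex 21.00 1.88 0.00
      vertex 21.00 1.88 24.00
    endloop
  endfacet
  facet normal 0.0000 -1.0000 0.0000
    outer loop
      vertex 7.00 1.88 0.00
      vertex 21.00 1.88 24.00
      vertex 7.00 1.88 24.00
    endloop
  endfacet
  facet normal 0.8659 -0.5001 0.0000
    outer loop
      vertex 21.00 1.88 0.00
      vertex 28.00 14.00 0.00
      vertex 28.00 14.00 24.00
    endloop
  endfacet
  facet normal 0.8659 -0.5001 0.0000
    outer loop
      vertex 21.00 1.88 0.00
      vertex 28.00 14.00 24.00
      vertex 21.00 1.88 24.00
    endloop
  endfacet
endsolid part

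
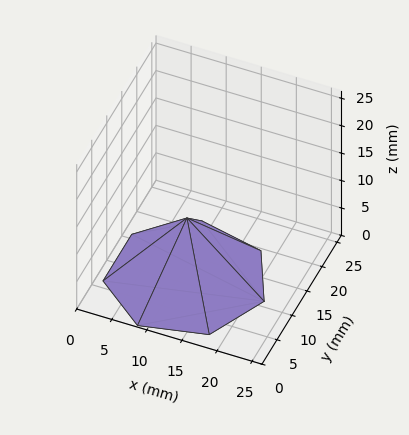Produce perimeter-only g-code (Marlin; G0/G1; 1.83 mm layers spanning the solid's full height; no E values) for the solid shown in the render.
Reading the render: the shape is a regular 7-sided pyramid, base circumscribed radius ≈ 11 mm, apex at z ≈ 11 mm (dimensions read to the nearest mm from the axis ticks). For the g-code, the solid's height is divided into equal slices at the stated Δz and each level perimeter traced with G1 moves after a G0 lift.

; perimeter-only toolpath
G21 ; units = mm
G90 ; absolute positioning
G28 ; home
; layer 1
G0 Z1.83
G0 X20.17 Y11.00
G1 X16.72 Y18.17
G1 X8.96 Y19.93
G1 X2.74 Y14.98
G1 X2.74 Y7.03
G1 X8.96 Y2.07
G1 X16.72 Y3.83
G1 X20.17 Y11.00
; layer 2
G0 Z3.67
G0 X18.33 Y11.00
G1 X15.57 Y16.73
G1 X9.37 Y18.15
G1 X4.39 Y14.18
G1 X4.39 Y7.82
G1 X9.37 Y3.85
G1 X15.57 Y5.27
G1 X18.33 Y11.00
; layer 3
G0 Z5.50
G0 X16.50 Y11.00
G1 X14.43 Y15.30
G1 X9.78 Y16.36
G1 X6.04 Y13.38
G1 X6.04 Y8.62
G1 X9.78 Y5.64
G1 X14.43 Y6.70
G1 X16.50 Y11.00
; layer 4
G0 Z7.33
G0 X14.67 Y11.00
G1 X13.29 Y13.87
G1 X10.18 Y14.57
G1 X7.70 Y12.59
G1 X7.70 Y9.41
G1 X10.18 Y7.43
G1 X13.29 Y8.13
G1 X14.67 Y11.00
; layer 5
G0 Z9.17
G0 X12.83 Y11.00
G1 X12.14 Y12.43
G1 X10.59 Y12.79
G1 X9.35 Y11.79
G1 X9.35 Y10.21
G1 X10.59 Y9.21
G1 X12.14 Y9.57
G1 X12.83 Y11.00
M2 ; end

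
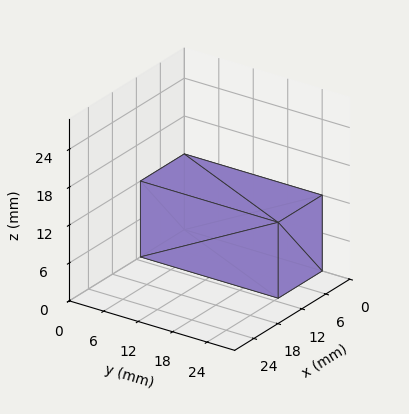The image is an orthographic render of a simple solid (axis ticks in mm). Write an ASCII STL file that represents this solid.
Reading the render: the shape is a rectangular box, roughly 11 × 24 mm footprint and 12 mm tall (dimensions read to the nearest mm from the axis ticks). For the STL, each face is triangulated and given an outward normal.

solid part
  facet normal 0.0000 0.0000 -1.0000
    outer loop
      vertex 11.00 24.00 0.00
      vertex 11.00 0.00 0.00
      vertex 0.00 0.00 0.00
    endloop
  endfacet
  facet normal 0.0000 0.0000 -1.0000
    outer loop
      vertex 0.00 24.00 0.00
      vertex 11.00 24.00 0.00
      vertex 0.00 0.00 0.00
    endloop
  endfacet
  facet normal 0.0000 0.0000 1.0000
    outer loop
      vertex 0.00 0.00 12.00
      vertex 11.00 0.00 12.00
      vertex 11.00 24.00 12.00
    endloop
  endfacet
  facet normal 0.0000 0.0000 1.0000
    outer loop
      vertex 0.00 0.00 12.00
      vertex 11.00 24.00 12.00
      vertex 0.00 24.00 12.00
    endloop
  endfacet
  facet normal 0.0000 -1.0000 0.0000
    outer loop
      vertex 0.00 0.00 0.00
      vertex 11.00 0.00 0.00
      vertex 11.00 0.00 12.00
    endloop
  endfacet
  facet normal 0.0000 -1.0000 0.0000
    outer loop
      vertex 0.00 0.00 0.00
      vertex 11.00 0.00 12.00
      vertex 0.00 0.00 12.00
    endloop
  endfacet
  facet normal 0.0000 1.0000 0.0000
    outer loop
      vertex 11.00 24.00 12.00
      vertex 11.00 24.00 0.00
      vertex 0.00 24.00 0.00
    endloop
  endfacet
  facet normal 0.0000 1.0000 0.0000
    outer loop
      vertex 0.00 24.00 12.00
      vertex 11.00 24.00 12.00
      vertex 0.00 24.00 0.00
    endloop
  endfacet
  facet normal -1.0000 0.0000 0.0000
    outer loop
      vertex 0.00 24.00 12.00
      vertex 0.00 24.00 0.00
      vertex 0.00 0.00 0.00
    endloop
  endfacet
  facet normal -1.0000 0.0000 0.0000
    outer loop
      vertex 0.00 0.00 12.00
      vertex 0.00 24.00 12.00
      vertex 0.00 0.00 0.00
    endloop
  endfacet
  facet normal 1.0000 0.0000 0.0000
    outer loop
      vertex 11.00 0.00 0.00
      vertex 11.00 24.00 0.00
      vertex 11.00 24.00 12.00
    endloop
  endfacet
  facet normal 1.0000 0.0000 0.0000
    outer loop
      vertex 11.00 0.00 0.00
      vertex 11.00 24.00 12.00
      vertex 11.00 0.00 12.00
    endloop
  endfacet
endsolid part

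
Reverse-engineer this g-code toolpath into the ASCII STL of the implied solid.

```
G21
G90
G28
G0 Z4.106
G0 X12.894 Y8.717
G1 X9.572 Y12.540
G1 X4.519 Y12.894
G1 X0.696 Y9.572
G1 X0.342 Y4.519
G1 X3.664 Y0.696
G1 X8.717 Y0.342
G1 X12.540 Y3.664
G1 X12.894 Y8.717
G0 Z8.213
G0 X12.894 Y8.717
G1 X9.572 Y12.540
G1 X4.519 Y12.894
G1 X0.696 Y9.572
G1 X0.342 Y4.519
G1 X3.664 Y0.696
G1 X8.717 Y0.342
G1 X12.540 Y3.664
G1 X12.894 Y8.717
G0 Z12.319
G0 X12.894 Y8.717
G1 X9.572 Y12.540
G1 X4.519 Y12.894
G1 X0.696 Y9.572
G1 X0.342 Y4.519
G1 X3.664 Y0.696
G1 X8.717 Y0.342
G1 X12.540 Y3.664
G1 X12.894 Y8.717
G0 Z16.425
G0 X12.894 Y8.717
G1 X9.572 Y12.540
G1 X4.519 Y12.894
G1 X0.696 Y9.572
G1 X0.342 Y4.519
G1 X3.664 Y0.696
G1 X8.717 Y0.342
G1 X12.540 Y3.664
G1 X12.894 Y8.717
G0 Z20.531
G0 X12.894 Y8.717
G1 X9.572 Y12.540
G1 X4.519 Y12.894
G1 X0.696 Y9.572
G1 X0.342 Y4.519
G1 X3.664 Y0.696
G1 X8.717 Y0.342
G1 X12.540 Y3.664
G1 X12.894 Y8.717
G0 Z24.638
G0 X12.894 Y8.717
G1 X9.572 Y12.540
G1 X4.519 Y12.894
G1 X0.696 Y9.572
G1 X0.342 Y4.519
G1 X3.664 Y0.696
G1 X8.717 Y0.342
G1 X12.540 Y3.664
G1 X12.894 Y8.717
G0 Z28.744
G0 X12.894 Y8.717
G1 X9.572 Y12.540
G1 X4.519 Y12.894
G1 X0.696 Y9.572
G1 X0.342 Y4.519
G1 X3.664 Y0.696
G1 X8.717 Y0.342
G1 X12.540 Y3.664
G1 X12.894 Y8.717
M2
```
solid part
  facet normal 0.0000 0.0000 -1.0000
    outer loop
      vertex 4.519 12.894 0.000
      vertex 9.572 12.540 0.000
      vertex 12.894 8.717 0.000
    endloop
  endfacet
  facet normal 0.0000 0.0000 -1.0000
    outer loop
      vertex 0.696 9.572 0.000
      vertex 4.519 12.894 0.000
      vertex 12.894 8.717 0.000
    endloop
  endfacet
  facet normal 0.0000 0.0000 -1.0000
    outer loop
      vertex 0.342 4.519 0.000
      vertex 0.696 9.572 0.000
      vertex 12.894 8.717 0.000
    endloop
  endfacet
  facet normal 0.0000 0.0000 -1.0000
    outer loop
      vertex 3.664 0.696 0.000
      vertex 0.342 4.519 0.000
      vertex 12.894 8.717 0.000
    endloop
  endfacet
  facet normal 0.0000 0.0000 -1.0000
    outer loop
      vertex 8.717 0.342 0.000
      vertex 3.664 0.696 0.000
      vertex 12.894 8.717 0.000
    endloop
  endfacet
  facet normal 0.0000 0.0000 -1.0000
    outer loop
      vertex 12.540 3.664 0.000
      vertex 8.717 0.342 0.000
      vertex 12.894 8.717 0.000
    endloop
  endfacet
  facet normal 0.0000 0.0000 1.0000
    outer loop
      vertex 12.894 8.717 28.744
      vertex 9.572 12.540 28.744
      vertex 4.519 12.894 28.744
    endloop
  endfacet
  facet normal 0.0000 0.0000 1.0000
    outer loop
      vertex 12.894 8.717 28.744
      vertex 4.519 12.894 28.744
      vertex 0.696 9.572 28.744
    endloop
  endfacet
  facet normal 0.0000 0.0000 1.0000
    outer loop
      vertex 12.894 8.717 28.744
      vertex 0.696 9.572 28.744
      vertex 0.342 4.519 28.744
    endloop
  endfacet
  facet normal 0.0000 0.0000 1.0000
    outer loop
      vertex 12.894 8.717 28.744
      vertex 0.342 4.519 28.744
      vertex 3.664 0.696 28.744
    endloop
  endfacet
  facet normal 0.0000 0.0000 1.0000
    outer loop
      vertex 12.894 8.717 28.744
      vertex 3.664 0.696 28.744
      vertex 8.717 0.342 28.744
    endloop
  endfacet
  facet normal 0.0000 0.0000 1.0000
    outer loop
      vertex 12.894 8.717 28.744
      vertex 8.717 0.342 28.744
      vertex 12.540 3.664 28.744
    endloop
  endfacet
  facet normal 0.7548 0.6559 0.0000
    outer loop
      vertex 12.894 8.717 0.000
      vertex 9.572 12.540 0.000
      vertex 9.572 12.540 28.744
    endloop
  endfacet
  facet normal 0.7548 0.6559 0.0000
    outer loop
      vertex 12.894 8.717 0.000
      vertex 9.572 12.540 28.744
      vertex 12.894 8.717 28.744
    endloop
  endfacet
  facet normal 0.0699 0.9976 0.0000
    outer loop
      vertex 9.572 12.540 0.000
      vertex 4.519 12.894 0.000
      vertex 4.519 12.894 28.744
    endloop
  endfacet
  facet normal 0.0699 0.9976 0.0000
    outer loop
      vertex 9.572 12.540 0.000
      vertex 4.519 12.894 28.744
      vertex 9.572 12.540 28.744
    endloop
  endfacet
  facet normal -0.6559 0.7548 0.0000
    outer loop
      vertex 4.519 12.894 0.000
      vertex 0.696 9.572 0.000
      vertex 0.696 9.572 28.744
    endloop
  endfacet
  facet normal -0.6559 0.7548 0.0000
    outer loop
      vertex 4.519 12.894 0.000
      vertex 0.696 9.572 28.744
      vertex 4.519 12.894 28.744
    endloop
  endfacet
  facet normal -0.9976 0.0699 0.0000
    outer loop
      vertex 0.696 9.572 0.000
      vertex 0.342 4.519 0.000
      vertex 0.342 4.519 28.744
    endloop
  endfacet
  facet normal -0.9976 0.0699 0.0000
    outer loop
      vertex 0.696 9.572 0.000
      vertex 0.342 4.519 28.744
      vertex 0.696 9.572 28.744
    endloop
  endfacet
  facet normal -0.7548 -0.6559 0.0000
    outer loop
      vertex 0.342 4.519 0.000
      vertex 3.664 0.696 0.000
      vertex 3.664 0.696 28.744
    endloop
  endfacet
  facet normal -0.7548 -0.6559 0.0000
    outer loop
      vertex 0.342 4.519 0.000
      vertex 3.664 0.696 28.744
      vertex 0.342 4.519 28.744
    endloop
  endfacet
  facet normal -0.0699 -0.9976 0.0000
    outer loop
      vertex 3.664 0.696 0.000
      vertex 8.717 0.342 0.000
      vertex 8.717 0.342 28.744
    endloop
  endfacet
  facet normal -0.0699 -0.9976 0.0000
    outer loop
      vertex 3.664 0.696 0.000
      vertex 8.717 0.342 28.744
      vertex 3.664 0.696 28.744
    endloop
  endfacet
  facet normal 0.6559 -0.7548 0.0000
    outer loop
      vertex 8.717 0.342 0.000
      vertex 12.540 3.664 0.000
      vertex 12.540 3.664 28.744
    endloop
  endfacet
  facet normal 0.6559 -0.7548 0.0000
    outer loop
      vertex 8.717 0.342 0.000
      vertex 12.540 3.664 28.744
      vertex 8.717 0.342 28.744
    endloop
  endfacet
  facet normal 0.9976 -0.0699 0.0000
    outer loop
      vertex 12.540 3.664 0.000
      vertex 12.894 8.717 0.000
      vertex 12.894 8.717 28.744
    endloop
  endfacet
  facet normal 0.9976 -0.0699 0.0000
    outer loop
      vertex 12.540 3.664 0.000
      vertex 12.894 8.717 28.744
      vertex 12.540 3.664 28.744
    endloop
  endfacet
endsolid part

The G0 Z moves step by Δz≈4.106 mm. Every layer's G1 loop is the same polygon, so the solid is a straight extrusion of it from z=0 to z≈28.7. Closing with flat bottom and top caps and triangulating gives 28 facets — a regular 8-sided prism (a cylinder approximated with 8 flat sides), circumscribed radius ≈ 6.62 mm, height ≈ 28.7 mm.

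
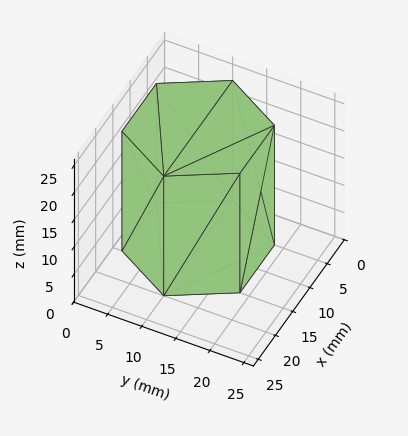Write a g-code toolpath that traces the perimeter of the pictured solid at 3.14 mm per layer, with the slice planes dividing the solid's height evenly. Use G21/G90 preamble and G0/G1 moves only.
Reading the render: the shape is a regular 6-sided prism (a cylinder approximated with 6 flat sides), circumscribed radius ≈ 10 mm, height ≈ 22 mm (dimensions read to the nearest mm from the axis ticks). For the g-code, the solid's height is divided into equal slices at the stated Δz and each level perimeter traced with G1 moves after a G0 lift.

; perimeter-only toolpath
G21 ; units = mm
G90 ; absolute positioning
G28 ; home
; layer 1
G0 Z3.14
G0 X20.00 Y10.00
G1 X15.00 Y18.66
G1 X5.00 Y18.66
G1 X0.00 Y10.00
G1 X5.00 Y1.34
G1 X15.00 Y1.34
G1 X20.00 Y10.00
; layer 2
G0 Z6.29
G0 X20.00 Y10.00
G1 X15.00 Y18.66
G1 X5.00 Y18.66
G1 X0.00 Y10.00
G1 X5.00 Y1.34
G1 X15.00 Y1.34
G1 X20.00 Y10.00
; layer 3
G0 Z9.43
G0 X20.00 Y10.00
G1 X15.00 Y18.66
G1 X5.00 Y18.66
G1 X0.00 Y10.00
G1 X5.00 Y1.34
G1 X15.00 Y1.34
G1 X20.00 Y10.00
; layer 4
G0 Z12.57
G0 X20.00 Y10.00
G1 X15.00 Y18.66
G1 X5.00 Y18.66
G1 X0.00 Y10.00
G1 X5.00 Y1.34
G1 X15.00 Y1.34
G1 X20.00 Y10.00
; layer 5
G0 Z15.71
G0 X20.00 Y10.00
G1 X15.00 Y18.66
G1 X5.00 Y18.66
G1 X0.00 Y10.00
G1 X5.00 Y1.34
G1 X15.00 Y1.34
G1 X20.00 Y10.00
; layer 6
G0 Z18.86
G0 X20.00 Y10.00
G1 X15.00 Y18.66
G1 X5.00 Y18.66
G1 X0.00 Y10.00
G1 X5.00 Y1.34
G1 X15.00 Y1.34
G1 X20.00 Y10.00
; layer 7
G0 Z22.00
G0 X20.00 Y10.00
G1 X15.00 Y18.66
G1 X5.00 Y18.66
G1 X0.00 Y10.00
G1 X5.00 Y1.34
G1 X15.00 Y1.34
G1 X20.00 Y10.00
M2 ; end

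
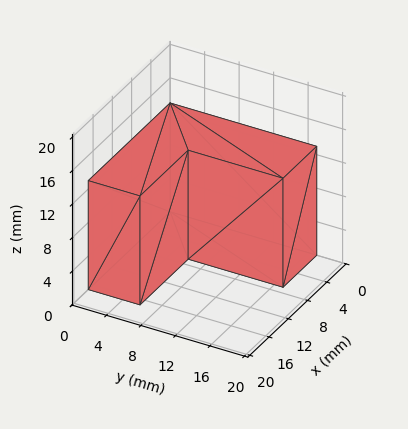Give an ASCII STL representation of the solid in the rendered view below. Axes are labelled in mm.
Reading the render: the shape is an L-shaped prism: outer 17 × 17 mm, arm thicknesses ≈ 6 mm (horizontal) and 7 mm (vertical), extruded 13 mm in z (dimensions read to the nearest mm from the axis ticks). For the STL, each face is triangulated and given an outward normal.

solid part
  facet normal 0.0000 0.0000 -1.0000
    outer loop
      vertex 17.00 6.00 0.00
      vertex 17.00 0.00 0.00
      vertex 0.00 0.00 0.00
    endloop
  endfacet
  facet normal 0.0000 0.0000 -1.0000
    outer loop
      vertex 7.00 6.00 0.00
      vertex 17.00 6.00 0.00
      vertex 0.00 0.00 0.00
    endloop
  endfacet
  facet normal 0.0000 0.0000 -1.0000
    outer loop
      vertex 7.00 17.00 0.00
      vertex 7.00 6.00 0.00
      vertex 0.00 0.00 0.00
    endloop
  endfacet
  facet normal 0.0000 0.0000 -1.0000
    outer loop
      vertex 0.00 17.00 0.00
      vertex 7.00 17.00 0.00
      vertex 0.00 0.00 0.00
    endloop
  endfacet
  facet normal 0.0000 0.0000 1.0000
    outer loop
      vertex 0.00 0.00 13.00
      vertex 17.00 0.00 13.00
      vertex 17.00 6.00 13.00
    endloop
  endfacet
  facet normal 0.0000 0.0000 1.0000
    outer loop
      vertex 0.00 0.00 13.00
      vertex 17.00 6.00 13.00
      vertex 7.00 6.00 13.00
    endloop
  endfacet
  facet normal 0.0000 0.0000 1.0000
    outer loop
      vertex 0.00 0.00 13.00
      vertex 7.00 6.00 13.00
      vertex 7.00 17.00 13.00
    endloop
  endfacet
  facet normal 0.0000 0.0000 1.0000
    outer loop
      vertex 0.00 0.00 13.00
      vertex 7.00 17.00 13.00
      vertex 0.00 17.00 13.00
    endloop
  endfacet
  facet normal 0.0000 -1.0000 0.0000
    outer loop
      vertex 0.00 0.00 0.00
      vertex 17.00 0.00 0.00
      vertex 17.00 0.00 13.00
    endloop
  endfacet
  facet normal 0.0000 -1.0000 0.0000
    outer loop
      vertex 0.00 0.00 0.00
      vertex 17.00 0.00 13.00
      vertex 0.00 0.00 13.00
    endloop
  endfacet
  facet normal 1.0000 0.0000 0.0000
    outer loop
      vertex 17.00 0.00 0.00
      vertex 17.00 6.00 0.00
      vertex 17.00 6.00 13.00
    endloop
  endfacet
  facet normal 1.0000 0.0000 0.0000
    outer loop
      vertex 17.00 0.00 0.00
      vertex 17.00 6.00 13.00
      vertex 17.00 0.00 13.00
    endloop
  endfacet
  facet normal 0.0000 1.0000 0.0000
    outer loop
      vertex 17.00 6.00 0.00
      vertex 7.00 6.00 0.00
      vertex 7.00 6.00 13.00
    endloop
  endfacet
  facet normal 0.0000 1.0000 0.0000
    outer loop
      vertex 17.00 6.00 0.00
      vertex 7.00 6.00 13.00
      vertex 17.00 6.00 13.00
    endloop
  endfacet
  facet normal 1.0000 0.0000 0.0000
    outer loop
      vertex 7.00 6.00 0.00
      vertex 7.00 17.00 0.00
      vertex 7.00 17.00 13.00
    endloop
  endfacet
  facet normal 1.0000 0.0000 0.0000
    outer loop
      vertex 7.00 6.00 0.00
      vertex 7.00 17.00 13.00
      vertex 7.00 6.00 13.00
    endloop
  endfacet
  facet normal 0.0000 1.0000 0.0000
    outer loop
      vertex 7.00 17.00 0.00
      vertex 0.00 17.00 0.00
      vertex 0.00 17.00 13.00
    endloop
  endfacet
  facet normal 0.0000 1.0000 0.0000
    outer loop
      vertex 7.00 17.00 0.00
      vertex 0.00 17.00 13.00
      vertex 7.00 17.00 13.00
    endloop
  endfacet
  facet normal -1.0000 0.0000 0.0000
    outer loop
      vertex 0.00 17.00 0.00
      vertex 0.00 0.00 0.00
      vertex 0.00 0.00 13.00
    endloop
  endfacet
  facet normal -1.0000 0.0000 0.0000
    outer loop
      vertex 0.00 17.00 0.00
      vertex 0.00 0.00 13.00
      vertex 0.00 17.00 13.00
    endloop
  endfacet
endsolid part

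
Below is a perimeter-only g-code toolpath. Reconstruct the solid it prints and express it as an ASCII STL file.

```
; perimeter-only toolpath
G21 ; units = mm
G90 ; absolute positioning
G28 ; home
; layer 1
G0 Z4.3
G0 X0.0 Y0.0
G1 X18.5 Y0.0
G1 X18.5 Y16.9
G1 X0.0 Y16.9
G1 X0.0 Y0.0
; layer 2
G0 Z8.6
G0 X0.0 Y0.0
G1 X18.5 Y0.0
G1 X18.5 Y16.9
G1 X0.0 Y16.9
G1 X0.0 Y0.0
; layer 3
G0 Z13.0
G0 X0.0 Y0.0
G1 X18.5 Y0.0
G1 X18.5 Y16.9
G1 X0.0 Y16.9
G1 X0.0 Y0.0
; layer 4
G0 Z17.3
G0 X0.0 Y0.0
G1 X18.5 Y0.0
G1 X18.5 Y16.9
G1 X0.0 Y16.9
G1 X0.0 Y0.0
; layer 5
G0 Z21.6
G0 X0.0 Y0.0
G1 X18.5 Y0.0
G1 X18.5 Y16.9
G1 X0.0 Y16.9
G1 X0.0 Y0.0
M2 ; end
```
solid part
  facet normal 0.0000 0.0000 -1.0000
    outer loop
      vertex 18.5 16.9 0.0
      vertex 18.5 0.0 0.0
      vertex 0.0 0.0 0.0
    endloop
  endfacet
  facet normal 0.0000 0.0000 -1.0000
    outer loop
      vertex 0.0 16.9 0.0
      vertex 18.5 16.9 0.0
      vertex 0.0 0.0 0.0
    endloop
  endfacet
  facet normal 0.0000 0.0000 1.0000
    outer loop
      vertex 0.0 0.0 21.6
      vertex 18.5 0.0 21.6
      vertex 18.5 16.9 21.6
    endloop
  endfacet
  facet normal 0.0000 0.0000 1.0000
    outer loop
      vertex 0.0 0.0 21.6
      vertex 18.5 16.9 21.6
      vertex 0.0 16.9 21.6
    endloop
  endfacet
  facet normal 0.0000 -1.0000 0.0000
    outer loop
      vertex 0.0 0.0 0.0
      vertex 18.5 0.0 0.0
      vertex 18.5 0.0 21.6
    endloop
  endfacet
  facet normal 0.0000 -1.0000 0.0000
    outer loop
      vertex 0.0 0.0 0.0
      vertex 18.5 0.0 21.6
      vertex 0.0 0.0 21.6
    endloop
  endfacet
  facet normal 0.0000 1.0000 0.0000
    outer loop
      vertex 18.5 16.9 21.6
      vertex 18.5 16.9 0.0
      vertex 0.0 16.9 0.0
    endloop
  endfacet
  facet normal 0.0000 1.0000 0.0000
    outer loop
      vertex 0.0 16.9 21.6
      vertex 18.5 16.9 21.6
      vertex 0.0 16.9 0.0
    endloop
  endfacet
  facet normal -1.0000 0.0000 0.0000
    outer loop
      vertex 0.0 16.9 21.6
      vertex 0.0 16.9 0.0
      vertex 0.0 0.0 0.0
    endloop
  endfacet
  facet normal -1.0000 0.0000 0.0000
    outer loop
      vertex 0.0 0.0 21.6
      vertex 0.0 16.9 21.6
      vertex 0.0 0.0 0.0
    endloop
  endfacet
  facet normal 1.0000 0.0000 0.0000
    outer loop
      vertex 18.5 0.0 0.0
      vertex 18.5 16.9 0.0
      vertex 18.5 16.9 21.6
    endloop
  endfacet
  facet normal 1.0000 0.0000 0.0000
    outer loop
      vertex 18.5 0.0 0.0
      vertex 18.5 16.9 21.6
      vertex 18.5 0.0 21.6
    endloop
  endfacet
endsolid part

The G0 Z moves step by Δz≈4.3 mm. Every layer's G1 loop is the same polygon, so the solid is a straight extrusion of it from z=0 to z≈21.6. Closing with flat bottom and top caps and triangulating gives 12 facets — a rectangular box, roughly 18.5 × 16.9 mm footprint and 21.6 mm tall.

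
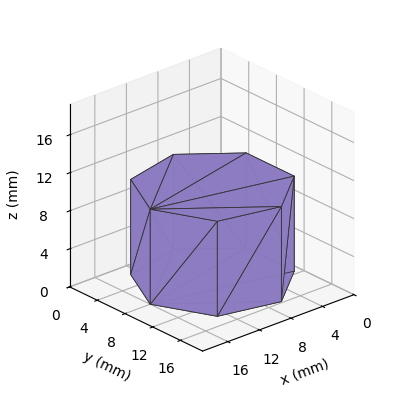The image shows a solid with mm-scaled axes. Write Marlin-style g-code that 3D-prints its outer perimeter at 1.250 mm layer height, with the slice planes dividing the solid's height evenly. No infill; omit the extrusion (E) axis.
Reading the render: the shape is a regular 7-sided prism (a cylinder approximated with 7 flat sides), circumscribed radius ≈ 8 mm, height ≈ 10 mm (dimensions read to the nearest mm from the axis ticks). For the g-code, the solid's height is divided into equal slices at the stated Δz and each level perimeter traced with G1 moves after a G0 lift.

; perimeter-only toolpath
G21 ; units = mm
G90 ; absolute positioning
G28 ; home
; layer 1
G0 Z1.250
G0 X16.000 Y8.000
G1 X12.988 Y14.255
G1 X6.220 Y15.799
G1 X0.792 Y11.471
G1 X0.792 Y4.529
G1 X6.220 Y0.201
G1 X12.988 Y1.745
G1 X16.000 Y8.000
; layer 2
G0 Z2.500
G0 X16.000 Y8.000
G1 X12.988 Y14.255
G1 X6.220 Y15.799
G1 X0.792 Y11.471
G1 X0.792 Y4.529
G1 X6.220 Y0.201
G1 X12.988 Y1.745
G1 X16.000 Y8.000
; layer 3
G0 Z3.750
G0 X16.000 Y8.000
G1 X12.988 Y14.255
G1 X6.220 Y15.799
G1 X0.792 Y11.471
G1 X0.792 Y4.529
G1 X6.220 Y0.201
G1 X12.988 Y1.745
G1 X16.000 Y8.000
; layer 4
G0 Z5.000
G0 X16.000 Y8.000
G1 X12.988 Y14.255
G1 X6.220 Y15.799
G1 X0.792 Y11.471
G1 X0.792 Y4.529
G1 X6.220 Y0.201
G1 X12.988 Y1.745
G1 X16.000 Y8.000
; layer 5
G0 Z6.250
G0 X16.000 Y8.000
G1 X12.988 Y14.255
G1 X6.220 Y15.799
G1 X0.792 Y11.471
G1 X0.792 Y4.529
G1 X6.220 Y0.201
G1 X12.988 Y1.745
G1 X16.000 Y8.000
; layer 6
G0 Z7.500
G0 X16.000 Y8.000
G1 X12.988 Y14.255
G1 X6.220 Y15.799
G1 X0.792 Y11.471
G1 X0.792 Y4.529
G1 X6.220 Y0.201
G1 X12.988 Y1.745
G1 X16.000 Y8.000
; layer 7
G0 Z8.750
G0 X16.000 Y8.000
G1 X12.988 Y14.255
G1 X6.220 Y15.799
G1 X0.792 Y11.471
G1 X0.792 Y4.529
G1 X6.220 Y0.201
G1 X12.988 Y1.745
G1 X16.000 Y8.000
; layer 8
G0 Z10.000
G0 X16.000 Y8.000
G1 X12.988 Y14.255
G1 X6.220 Y15.799
G1 X0.792 Y11.471
G1 X0.792 Y4.529
G1 X6.220 Y0.201
G1 X12.988 Y1.745
G1 X16.000 Y8.000
M2 ; end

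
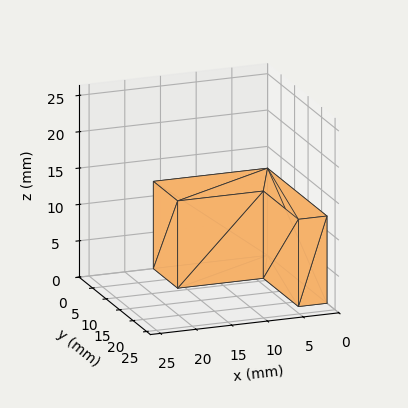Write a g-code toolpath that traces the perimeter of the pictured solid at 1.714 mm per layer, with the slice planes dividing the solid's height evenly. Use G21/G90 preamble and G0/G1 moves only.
Reading the render: the shape is an L-shaped prism: outer 16 × 22 mm, arm thicknesses ≈ 9 mm (horizontal) and 4 mm (vertical), extruded 12 mm in z (dimensions read to the nearest mm from the axis ticks). For the g-code, the solid's height is divided into equal slices at the stated Δz and each level perimeter traced with G1 moves after a G0 lift.

; perimeter-only toolpath
G21 ; units = mm
G90 ; absolute positioning
G28 ; home
; layer 1
G0 Z1.714
G0 X0.000 Y0.000
G1 X16.000 Y0.000
G1 X16.000 Y9.000
G1 X4.000 Y9.000
G1 X4.000 Y22.000
G1 X0.000 Y22.000
G1 X0.000 Y0.000
; layer 2
G0 Z3.429
G0 X0.000 Y0.000
G1 X16.000 Y0.000
G1 X16.000 Y9.000
G1 X4.000 Y9.000
G1 X4.000 Y22.000
G1 X0.000 Y22.000
G1 X0.000 Y0.000
; layer 3
G0 Z5.143
G0 X0.000 Y0.000
G1 X16.000 Y0.000
G1 X16.000 Y9.000
G1 X4.000 Y9.000
G1 X4.000 Y22.000
G1 X0.000 Y22.000
G1 X0.000 Y0.000
; layer 4
G0 Z6.857
G0 X0.000 Y0.000
G1 X16.000 Y0.000
G1 X16.000 Y9.000
G1 X4.000 Y9.000
G1 X4.000 Y22.000
G1 X0.000 Y22.000
G1 X0.000 Y0.000
; layer 5
G0 Z8.571
G0 X0.000 Y0.000
G1 X16.000 Y0.000
G1 X16.000 Y9.000
G1 X4.000 Y9.000
G1 X4.000 Y22.000
G1 X0.000 Y22.000
G1 X0.000 Y0.000
; layer 6
G0 Z10.286
G0 X0.000 Y0.000
G1 X16.000 Y0.000
G1 X16.000 Y9.000
G1 X4.000 Y9.000
G1 X4.000 Y22.000
G1 X0.000 Y22.000
G1 X0.000 Y0.000
; layer 7
G0 Z12.000
G0 X0.000 Y0.000
G1 X16.000 Y0.000
G1 X16.000 Y9.000
G1 X4.000 Y9.000
G1 X4.000 Y22.000
G1 X0.000 Y22.000
G1 X0.000 Y0.000
M2 ; end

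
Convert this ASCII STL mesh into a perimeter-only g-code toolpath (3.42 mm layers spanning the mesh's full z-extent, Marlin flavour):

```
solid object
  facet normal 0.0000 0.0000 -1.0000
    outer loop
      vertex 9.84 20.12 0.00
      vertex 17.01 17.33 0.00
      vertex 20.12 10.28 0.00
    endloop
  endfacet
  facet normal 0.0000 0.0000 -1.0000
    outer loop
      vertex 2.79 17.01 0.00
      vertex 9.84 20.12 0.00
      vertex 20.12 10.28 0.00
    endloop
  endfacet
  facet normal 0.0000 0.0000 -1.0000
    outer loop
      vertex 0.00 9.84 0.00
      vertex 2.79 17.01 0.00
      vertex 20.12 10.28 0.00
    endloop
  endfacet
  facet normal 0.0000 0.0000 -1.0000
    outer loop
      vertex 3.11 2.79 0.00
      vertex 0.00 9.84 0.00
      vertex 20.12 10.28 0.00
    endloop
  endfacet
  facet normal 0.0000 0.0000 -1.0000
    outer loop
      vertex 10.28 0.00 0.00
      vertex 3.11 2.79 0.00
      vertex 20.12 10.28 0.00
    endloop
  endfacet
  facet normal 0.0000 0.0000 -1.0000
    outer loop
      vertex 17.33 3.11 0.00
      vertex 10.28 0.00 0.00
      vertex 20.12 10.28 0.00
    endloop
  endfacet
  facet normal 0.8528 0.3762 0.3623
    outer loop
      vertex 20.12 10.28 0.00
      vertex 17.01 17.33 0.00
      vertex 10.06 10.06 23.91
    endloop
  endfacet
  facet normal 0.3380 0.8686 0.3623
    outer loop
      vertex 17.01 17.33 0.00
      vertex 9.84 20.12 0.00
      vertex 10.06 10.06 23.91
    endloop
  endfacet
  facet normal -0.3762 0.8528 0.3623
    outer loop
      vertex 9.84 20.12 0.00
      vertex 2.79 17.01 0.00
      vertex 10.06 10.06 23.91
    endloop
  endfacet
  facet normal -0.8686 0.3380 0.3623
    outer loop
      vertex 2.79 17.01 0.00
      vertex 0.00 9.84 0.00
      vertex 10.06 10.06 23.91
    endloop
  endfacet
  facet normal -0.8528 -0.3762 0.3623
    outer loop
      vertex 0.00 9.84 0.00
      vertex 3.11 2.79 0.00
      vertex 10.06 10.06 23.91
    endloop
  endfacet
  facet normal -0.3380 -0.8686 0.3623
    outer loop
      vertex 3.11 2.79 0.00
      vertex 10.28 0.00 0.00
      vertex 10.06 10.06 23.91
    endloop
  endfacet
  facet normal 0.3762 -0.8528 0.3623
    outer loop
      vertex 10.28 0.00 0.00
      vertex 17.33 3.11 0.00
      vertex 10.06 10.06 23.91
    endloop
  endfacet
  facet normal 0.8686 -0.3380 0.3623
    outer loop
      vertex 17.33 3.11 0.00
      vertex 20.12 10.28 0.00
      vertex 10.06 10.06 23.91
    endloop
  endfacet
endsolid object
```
; perimeter-only toolpath
G21 ; units = mm
G90 ; absolute positioning
G28 ; home
; layer 1
G0 Z3.42
G0 X18.68 Y10.25
G1 X16.02 Y16.29
G1 X9.87 Y18.68
G1 X3.83 Y16.02
G1 X1.44 Y9.87
G1 X4.10 Y3.83
G1 X10.25 Y1.44
G1 X16.29 Y4.10
G1 X18.68 Y10.25
; layer 2
G0 Z6.83
G0 X17.25 Y10.22
G1 X15.02 Y15.25
G1 X9.90 Y17.25
G1 X4.87 Y15.02
G1 X2.87 Y9.90
G1 X5.10 Y4.87
G1 X10.22 Y2.87
G1 X15.25 Y5.10
G1 X17.25 Y10.22
; layer 3
G0 Z10.25
G0 X15.81 Y10.19
G1 X14.03 Y14.21
G1 X9.93 Y15.81
G1 X5.91 Y14.03
G1 X4.31 Y9.93
G1 X6.09 Y5.91
G1 X10.19 Y4.31
G1 X14.21 Y6.09
G1 X15.81 Y10.19
; layer 4
G0 Z13.66
G0 X14.37 Y10.15
G1 X13.04 Y13.18
G1 X9.97 Y14.37
G1 X6.94 Y13.04
G1 X5.75 Y9.97
G1 X7.08 Y6.94
G1 X10.15 Y5.75
G1 X13.18 Y7.08
G1 X14.37 Y10.15
; layer 5
G0 Z17.08
G0 X12.93 Y10.12
G1 X12.05 Y12.14
G1 X10.00 Y12.93
G1 X7.98 Y12.05
G1 X7.19 Y10.00
G1 X8.07 Y7.98
G1 X10.12 Y7.19
G1 X12.14 Y8.07
G1 X12.93 Y10.12
; layer 6
G0 Z20.49
G0 X11.50 Y10.09
G1 X11.05 Y11.10
G1 X10.03 Y11.50
G1 X9.02 Y11.05
G1 X8.62 Y10.03
G1 X9.07 Y9.02
G1 X10.09 Y8.62
G1 X11.10 Y9.07
G1 X11.50 Y10.09
M2 ; end

The solid is a regular 8-sided pyramid, base circumscribed radius ≈ 10.1 mm, apex at z ≈ 23.9 mm. Slicing at Δz = 3.42 mm — 7 equal slices spanning the solid's height, so layer i sits at z = i·h/7 — gives 6 non-empty perimeters. Each is a 8-segment closed polygon; G0 lifts to the layer z and rapids to the start vertex, then G1 traces the edges. The cross-section shrinks linearly with z (the slice at the apex is degenerate and omitted).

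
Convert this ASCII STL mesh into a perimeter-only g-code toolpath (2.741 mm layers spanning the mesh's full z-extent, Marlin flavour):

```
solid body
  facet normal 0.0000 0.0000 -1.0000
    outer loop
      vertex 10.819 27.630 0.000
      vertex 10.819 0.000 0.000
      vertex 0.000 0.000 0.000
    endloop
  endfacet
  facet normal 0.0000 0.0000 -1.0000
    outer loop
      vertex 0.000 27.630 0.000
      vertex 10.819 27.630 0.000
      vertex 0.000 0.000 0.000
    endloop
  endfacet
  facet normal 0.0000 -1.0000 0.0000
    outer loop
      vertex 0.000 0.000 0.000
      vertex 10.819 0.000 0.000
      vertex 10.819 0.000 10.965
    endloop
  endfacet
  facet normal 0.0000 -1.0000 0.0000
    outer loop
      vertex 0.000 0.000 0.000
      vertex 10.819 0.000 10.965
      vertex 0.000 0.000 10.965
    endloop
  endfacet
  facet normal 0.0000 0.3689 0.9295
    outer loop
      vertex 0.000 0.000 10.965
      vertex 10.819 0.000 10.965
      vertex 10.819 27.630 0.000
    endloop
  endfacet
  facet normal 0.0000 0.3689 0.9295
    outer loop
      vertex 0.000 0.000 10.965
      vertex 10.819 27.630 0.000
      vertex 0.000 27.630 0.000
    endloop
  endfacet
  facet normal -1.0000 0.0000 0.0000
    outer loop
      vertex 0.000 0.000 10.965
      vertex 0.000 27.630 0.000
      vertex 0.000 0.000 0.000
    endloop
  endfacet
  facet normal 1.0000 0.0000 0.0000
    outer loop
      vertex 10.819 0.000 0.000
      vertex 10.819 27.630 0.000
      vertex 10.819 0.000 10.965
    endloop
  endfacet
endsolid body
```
; perimeter-only toolpath
G21 ; units = mm
G90 ; absolute positioning
G28 ; home
; layer 1
G0 Z2.741
G0 X0.000 Y0.000
G1 X10.819 Y0.000
G1 X10.819 Y20.723
G1 X0.000 Y20.723
G1 X0.000 Y0.000
; layer 2
G0 Z5.482
G0 X0.000 Y0.000
G1 X10.819 Y0.000
G1 X10.819 Y13.815
G1 X0.000 Y13.815
G1 X0.000 Y0.000
; layer 3
G0 Z8.224
G0 X0.000 Y0.000
G1 X10.819 Y0.000
G1 X10.819 Y6.908
G1 X0.000 Y6.908
G1 X0.000 Y0.000
M2 ; end

The solid is a wedge (ramp): 10.8 × 27.6 mm base, rising to 11 mm along the y=0 edge and sloping linearly to z=0 at y=27.6. Slicing at Δz = 2.741 mm — 4 equal slices spanning the solid's height, so layer i sits at z = i·h/4 — gives 3 non-empty perimeters. Each is a 4-segment closed polygon; G0 lifts to the layer z and rapids to the start vertex, then G1 traces the edges. The cross-section shrinks linearly with z (the slice at the apex is degenerate and omitted).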